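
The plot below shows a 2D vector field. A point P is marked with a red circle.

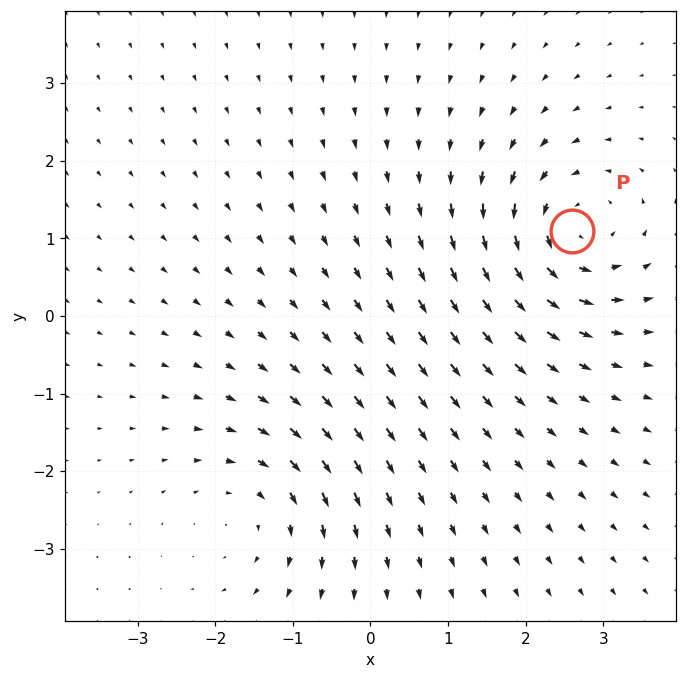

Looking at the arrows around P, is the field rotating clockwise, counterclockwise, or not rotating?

counterclockwise

Near P at (2.6, 1.1) the arrows circulate counterclockwise. The curl (z-component) there is about +4; positive curl means counterclockwise rotation.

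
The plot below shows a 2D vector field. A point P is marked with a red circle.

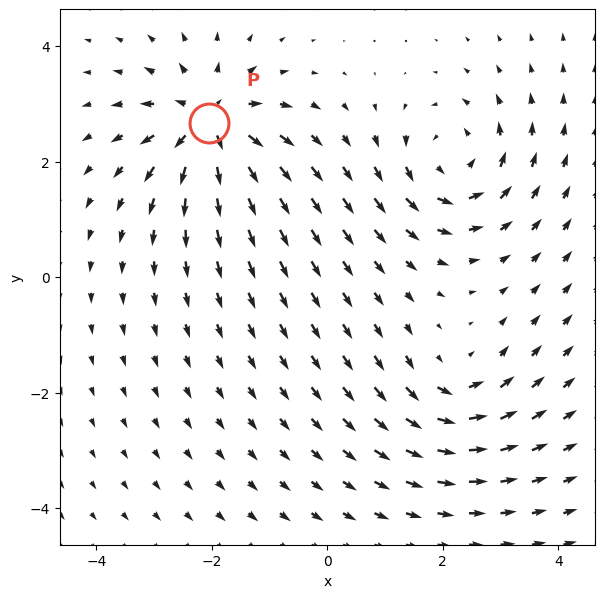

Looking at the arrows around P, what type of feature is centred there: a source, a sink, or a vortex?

At P (-2.0, 2.7) the arrows spread outward. Divergence about +6, curl ≈0 — positive divergence with near-zero curl is a source.

source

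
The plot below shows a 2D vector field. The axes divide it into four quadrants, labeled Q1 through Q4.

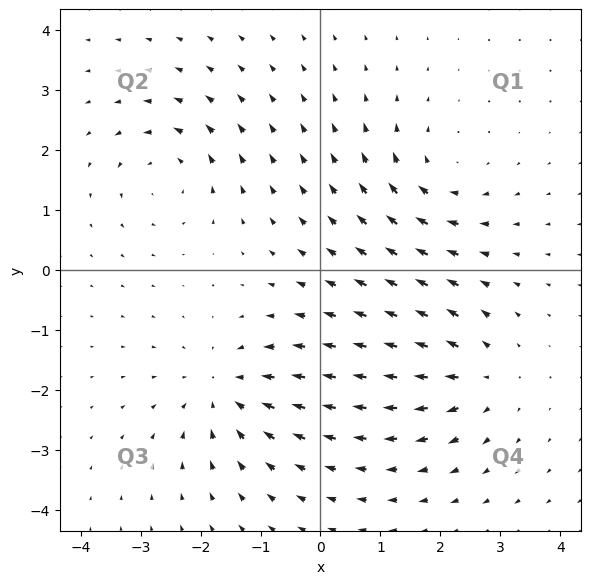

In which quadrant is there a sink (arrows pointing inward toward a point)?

The sink sits at approximately (-1.6, -2.0), which lies in quadrant Q3. The divergence there is about -5, negative as expected for a sink.

Q3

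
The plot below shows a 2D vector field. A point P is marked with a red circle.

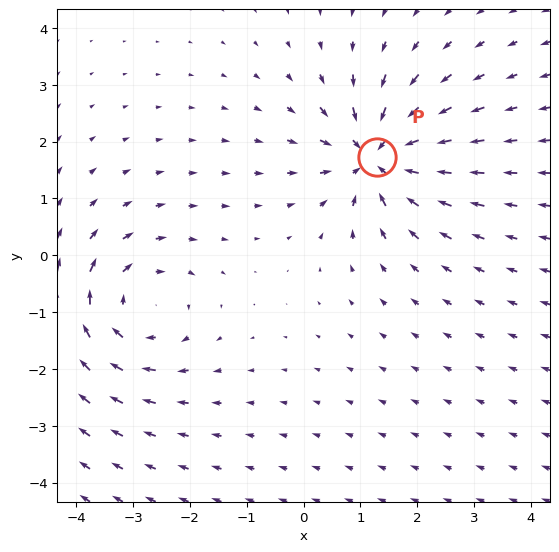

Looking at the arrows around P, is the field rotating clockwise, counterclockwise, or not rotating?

not rotating

Near P at (1.3, 1.7) the arrows show no circulation. The curl there is ≈0.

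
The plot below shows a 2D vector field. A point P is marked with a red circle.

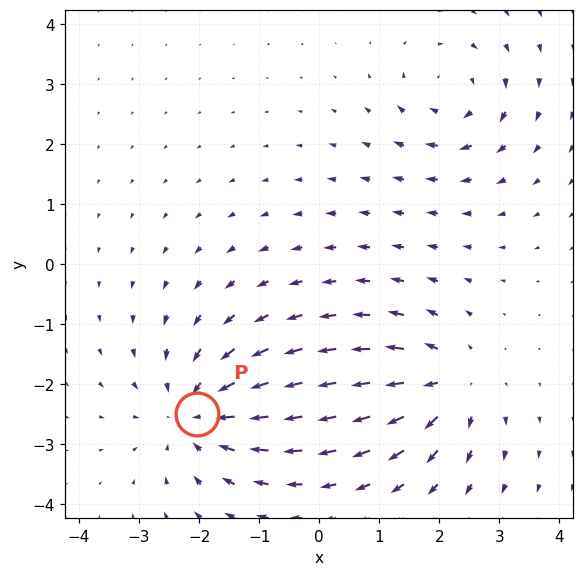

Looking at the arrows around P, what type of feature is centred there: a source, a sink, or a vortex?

sink

At P (-2.0, -2.5) the arrows converge inward. Divergence about -4, curl ≈0 — negative divergence with near-zero curl is a sink.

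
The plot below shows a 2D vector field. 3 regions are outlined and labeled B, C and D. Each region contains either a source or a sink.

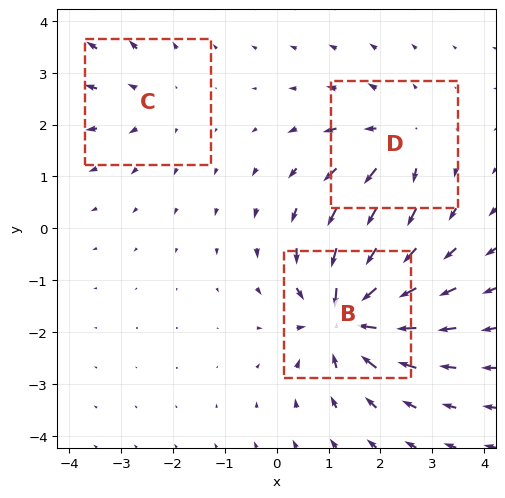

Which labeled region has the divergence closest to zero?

Divergence at each region's feature centre — B: about -6, C: about +2, D: about +3. Region C is closest to zero.

C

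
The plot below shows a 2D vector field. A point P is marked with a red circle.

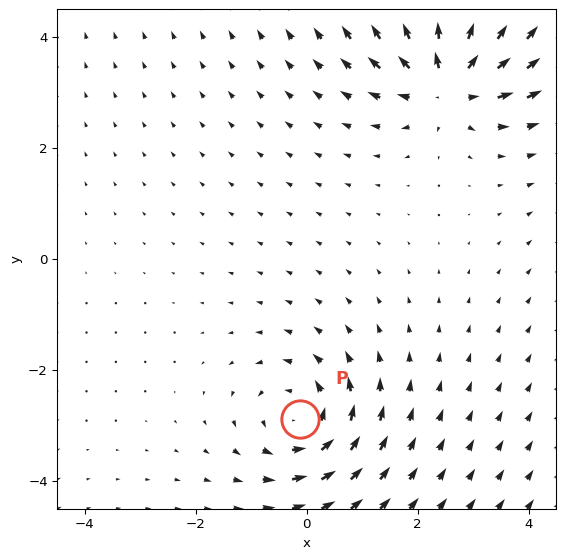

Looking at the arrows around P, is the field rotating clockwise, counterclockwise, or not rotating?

Near P at (-0.1, -2.9) the arrows circulate counterclockwise. The curl (z-component) there is about +4; positive curl means counterclockwise rotation.

counterclockwise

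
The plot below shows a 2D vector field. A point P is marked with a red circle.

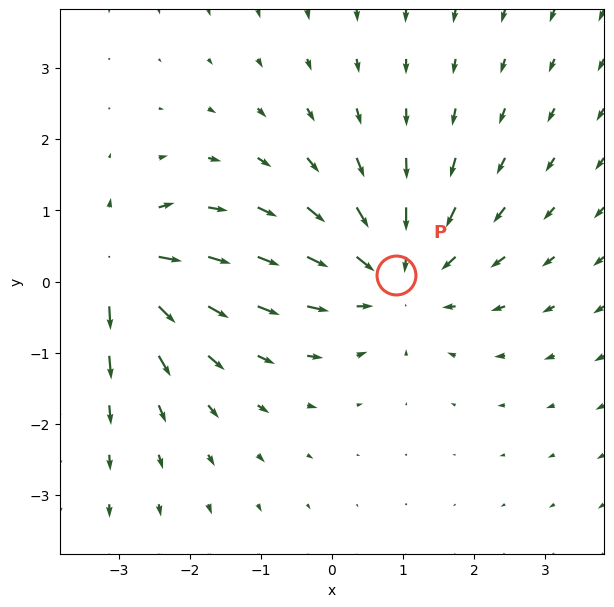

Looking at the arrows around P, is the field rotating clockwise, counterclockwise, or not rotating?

not rotating

Near P at (0.9, 0.1) the arrows show no circulation. The curl there is ≈0.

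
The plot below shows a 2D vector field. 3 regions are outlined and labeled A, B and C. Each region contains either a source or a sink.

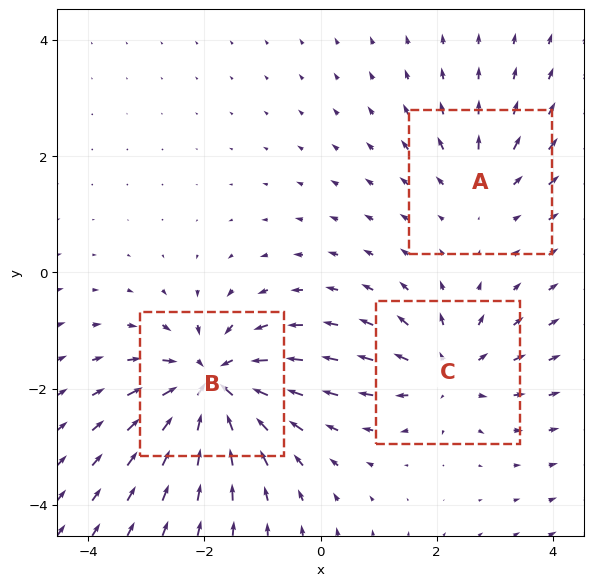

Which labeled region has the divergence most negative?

Divergence at each region's feature centre — A: about +2, B: about -6, C: about +4. Region B is most negative.

B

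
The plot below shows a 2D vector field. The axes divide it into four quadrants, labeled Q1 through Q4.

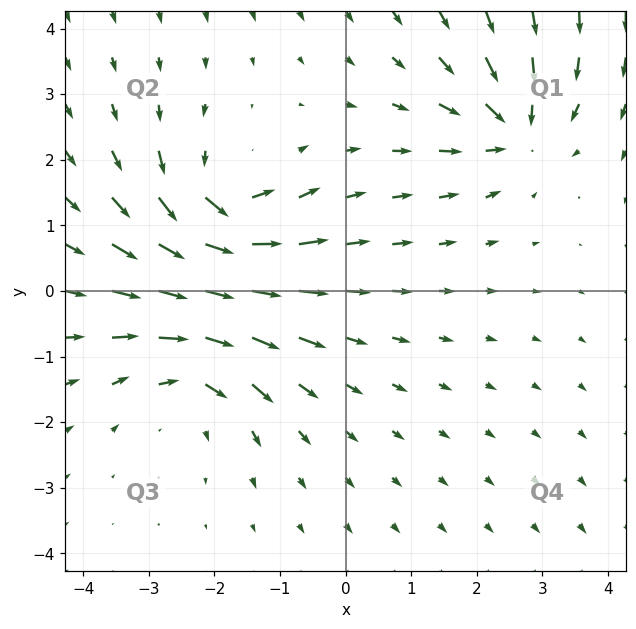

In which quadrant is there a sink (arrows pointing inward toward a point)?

The sink sits at approximately (2.6, 2.5), which lies in quadrant Q1. The divergence there is about -4, negative as expected for a sink.

Q1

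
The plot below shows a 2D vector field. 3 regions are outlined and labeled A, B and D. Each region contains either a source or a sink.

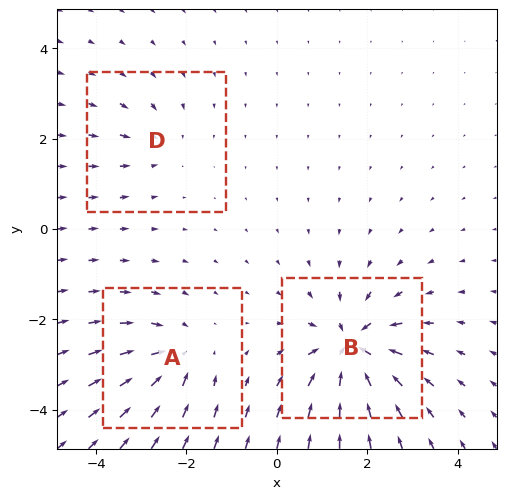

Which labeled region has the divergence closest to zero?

D

Divergence at each region's feature centre — A: about -4, B: about -6, D: about -2. Region D is closest to zero.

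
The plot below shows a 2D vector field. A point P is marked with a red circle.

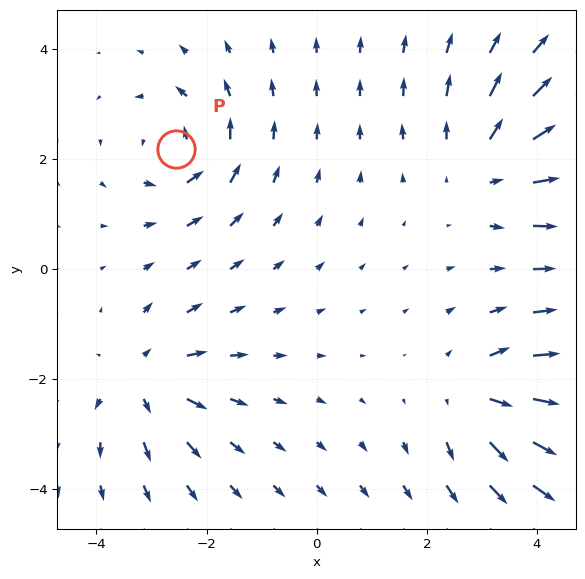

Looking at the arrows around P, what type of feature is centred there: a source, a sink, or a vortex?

vortex

At P (-2.6, 2.2) the arrows circulate counterclockwise. Divergence ≈0, curl about +4 — near-zero divergence with nonzero curl is a vortex.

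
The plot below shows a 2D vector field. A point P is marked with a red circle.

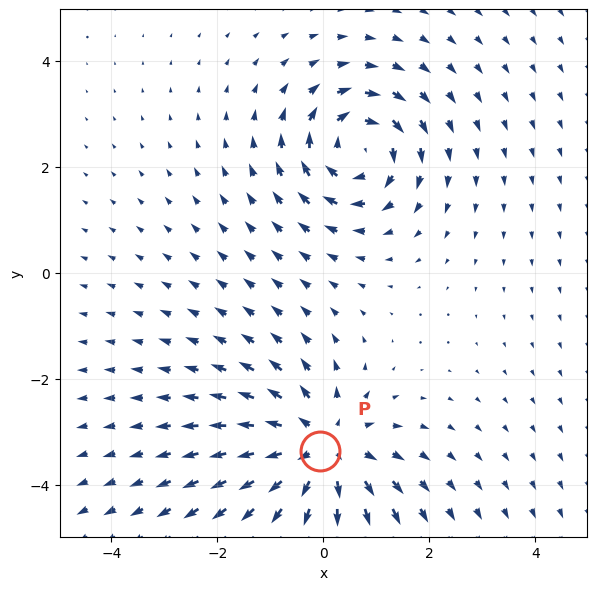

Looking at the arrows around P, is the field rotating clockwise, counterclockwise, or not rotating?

Near P at (-0.1, -3.4) the arrows show no circulation. The curl there is ≈0.

not rotating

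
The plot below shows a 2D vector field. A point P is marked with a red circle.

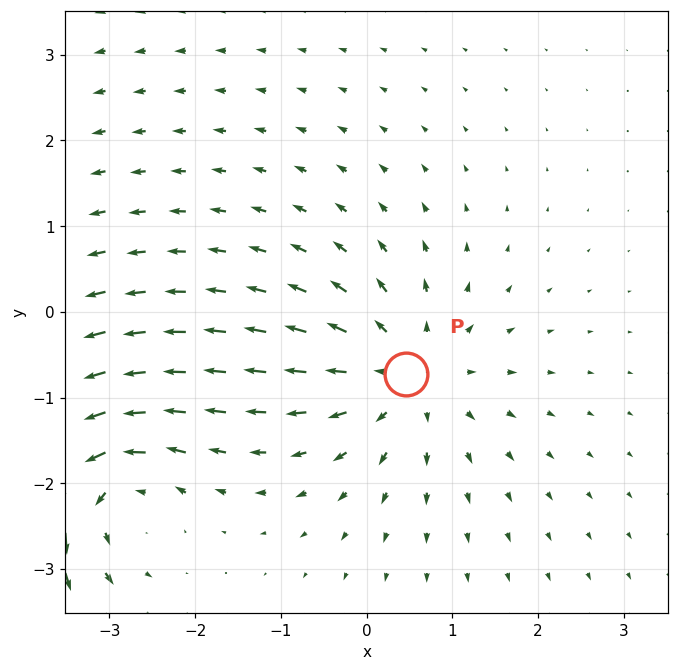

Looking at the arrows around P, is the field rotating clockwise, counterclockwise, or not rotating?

not rotating

Near P at (0.5, -0.7) the arrows show no circulation. The curl there is ≈0.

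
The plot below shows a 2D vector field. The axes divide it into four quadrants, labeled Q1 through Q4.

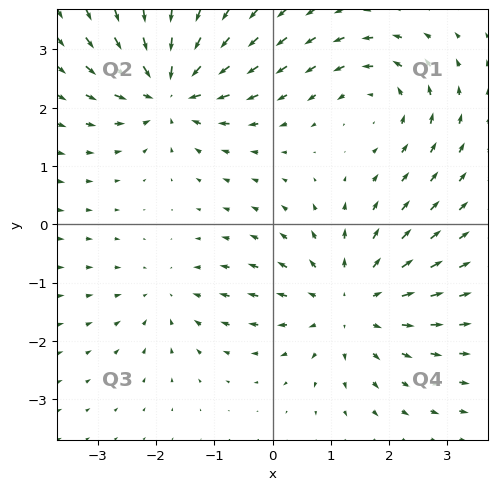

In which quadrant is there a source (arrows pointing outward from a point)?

Q4

The source sits at approximately (1.3, -1.4), which lies in quadrant Q4. The divergence there is about +4, positive as expected for a source.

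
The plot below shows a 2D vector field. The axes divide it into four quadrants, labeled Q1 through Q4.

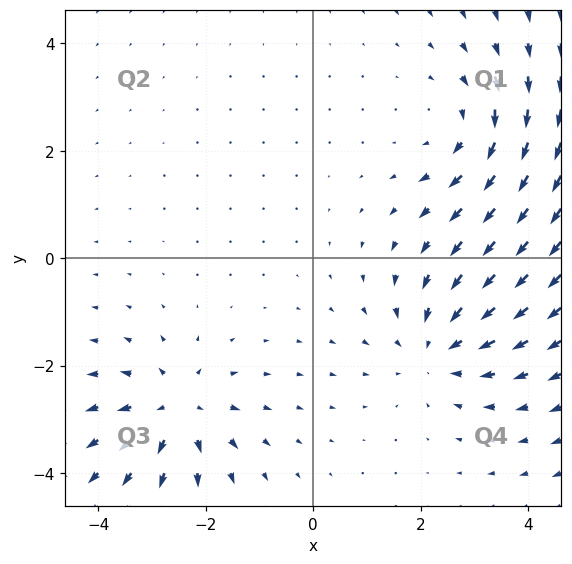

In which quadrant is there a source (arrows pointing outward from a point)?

The source sits at approximately (-2.5, -2.8), which lies in quadrant Q3. The divergence there is about +4, positive as expected for a source.

Q3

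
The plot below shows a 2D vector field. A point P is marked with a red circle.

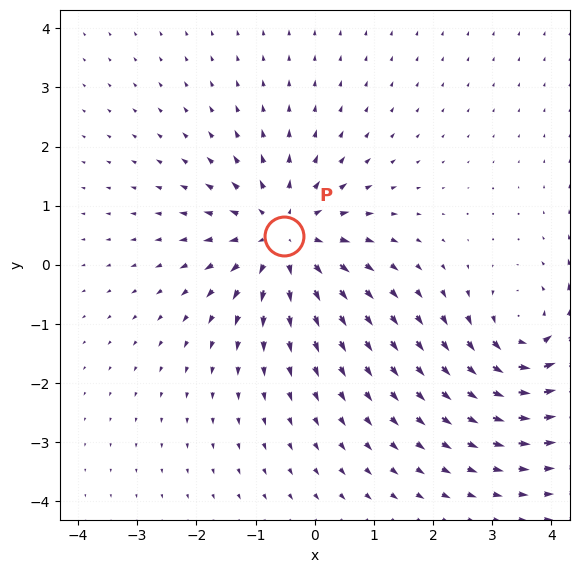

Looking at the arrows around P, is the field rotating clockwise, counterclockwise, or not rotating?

not rotating

Near P at (-0.5, 0.5) the arrows show no circulation. The curl there is ≈0.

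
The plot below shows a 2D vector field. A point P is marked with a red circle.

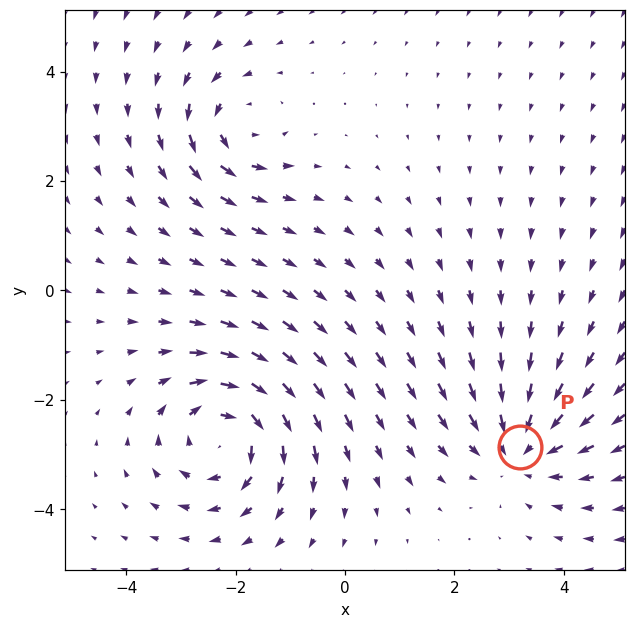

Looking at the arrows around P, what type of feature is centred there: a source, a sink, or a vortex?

At P (3.2, -2.9) the arrows converge inward. Divergence about -4, curl ≈0 — negative divergence with near-zero curl is a sink.

sink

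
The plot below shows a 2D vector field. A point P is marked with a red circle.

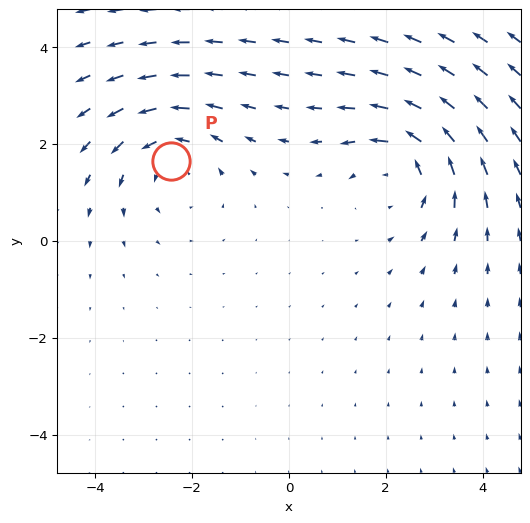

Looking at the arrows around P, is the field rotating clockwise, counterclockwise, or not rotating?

Near P at (-2.4, 1.6) the arrows circulate counterclockwise. The curl (z-component) there is about +3; positive curl means counterclockwise rotation.

counterclockwise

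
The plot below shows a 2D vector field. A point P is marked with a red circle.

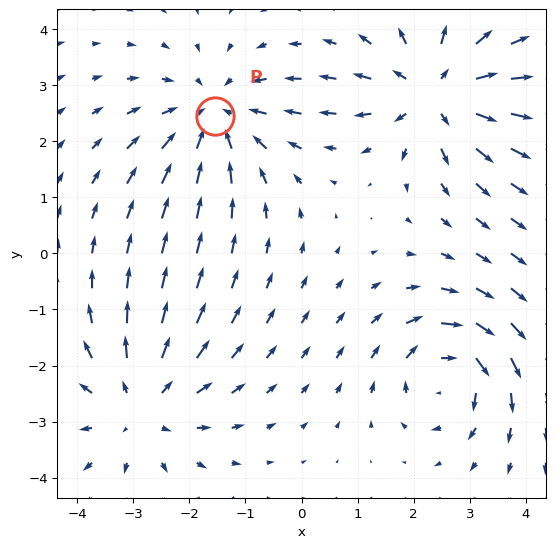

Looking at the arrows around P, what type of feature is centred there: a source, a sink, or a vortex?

sink

At P (-1.5, 2.4) the arrows converge inward. Divergence about -4, curl ≈0 — negative divergence with near-zero curl is a sink.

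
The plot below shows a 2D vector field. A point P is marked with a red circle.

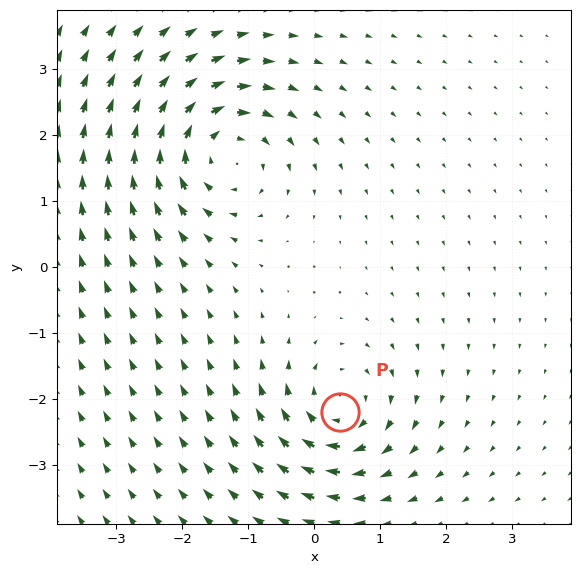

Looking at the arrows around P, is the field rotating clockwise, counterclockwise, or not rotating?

clockwise

Near P at (0.4, -2.2) the arrows circulate clockwise. The curl (z-component) there is about -4; negative curl means clockwise rotation.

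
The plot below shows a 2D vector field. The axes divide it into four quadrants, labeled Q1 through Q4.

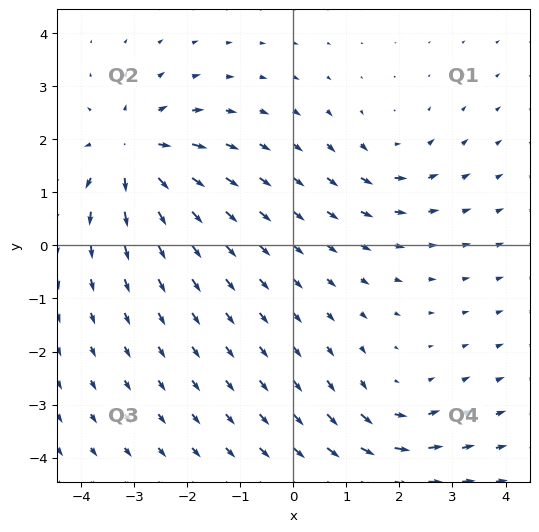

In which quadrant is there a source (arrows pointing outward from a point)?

Q2

The source sits at approximately (-3.0, 1.7), which lies in quadrant Q2. The divergence there is about +5, positive as expected for a source.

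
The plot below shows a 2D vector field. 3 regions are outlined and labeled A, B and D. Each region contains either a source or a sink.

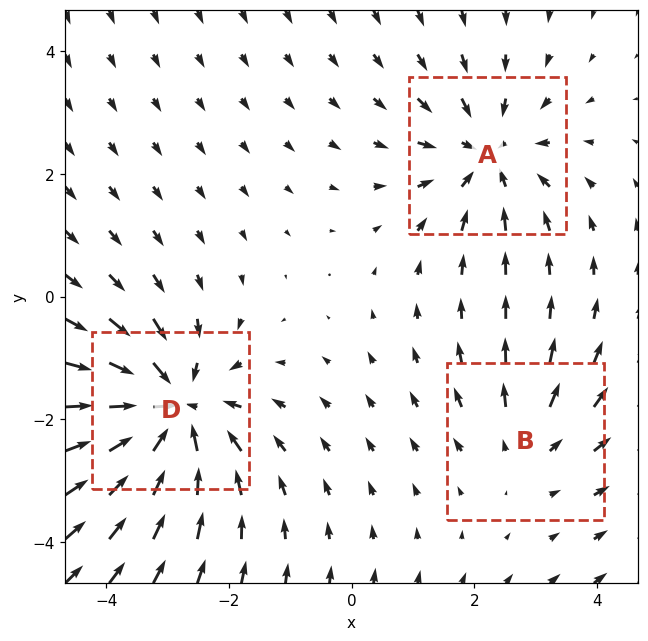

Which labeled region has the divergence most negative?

D

Divergence at each region's feature centre — A: about -3, B: about +2, D: about -5. Region D is most negative.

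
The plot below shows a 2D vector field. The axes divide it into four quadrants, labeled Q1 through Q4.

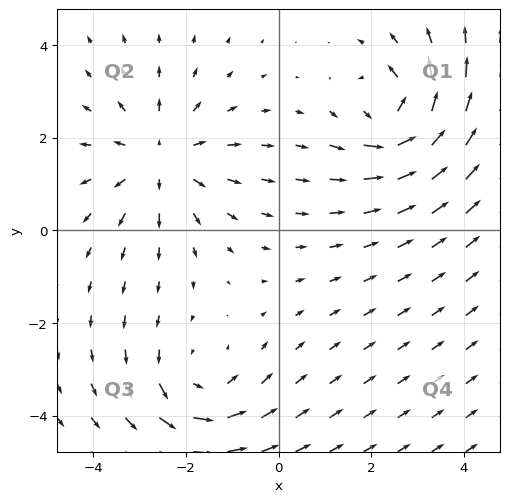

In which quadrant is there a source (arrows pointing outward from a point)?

The source sits at approximately (-2.6, 1.5), which lies in quadrant Q2. The divergence there is about +4, positive as expected for a source.

Q2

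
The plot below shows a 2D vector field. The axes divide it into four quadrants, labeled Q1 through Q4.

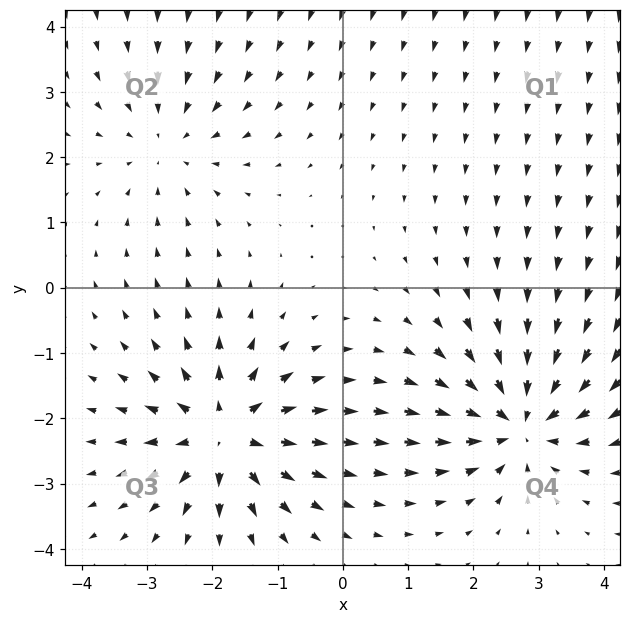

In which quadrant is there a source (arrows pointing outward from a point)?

The source sits at approximately (-1.8, -2.2), which lies in quadrant Q3. The divergence there is about +5, positive as expected for a source.

Q3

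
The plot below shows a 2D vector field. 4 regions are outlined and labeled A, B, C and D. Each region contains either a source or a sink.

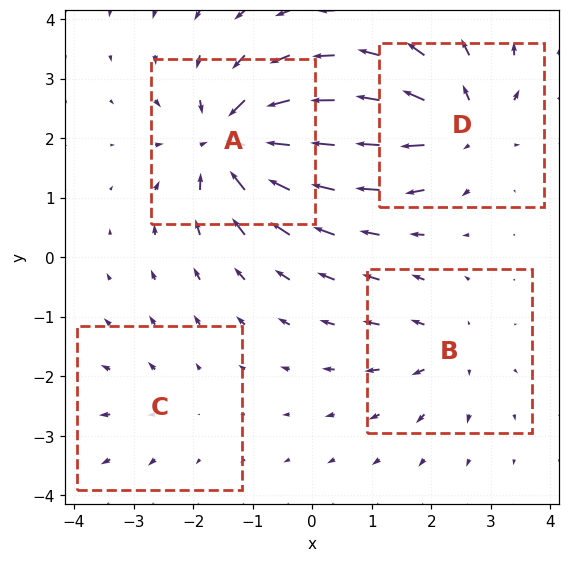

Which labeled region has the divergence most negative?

A

Divergence at each region's feature centre — A: about -9, B: about +4, C: about +2, D: about +6. Region A is most negative.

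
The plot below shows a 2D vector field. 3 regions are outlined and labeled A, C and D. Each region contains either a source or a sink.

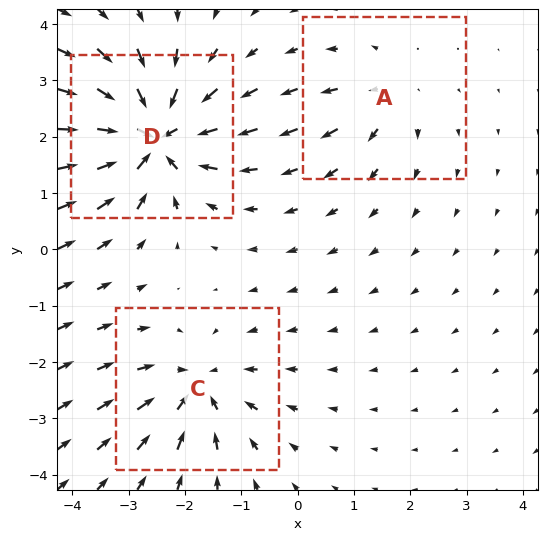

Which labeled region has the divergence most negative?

D

Divergence at each region's feature centre — A: about +2, C: about -4, D: about -6. Region D is most negative.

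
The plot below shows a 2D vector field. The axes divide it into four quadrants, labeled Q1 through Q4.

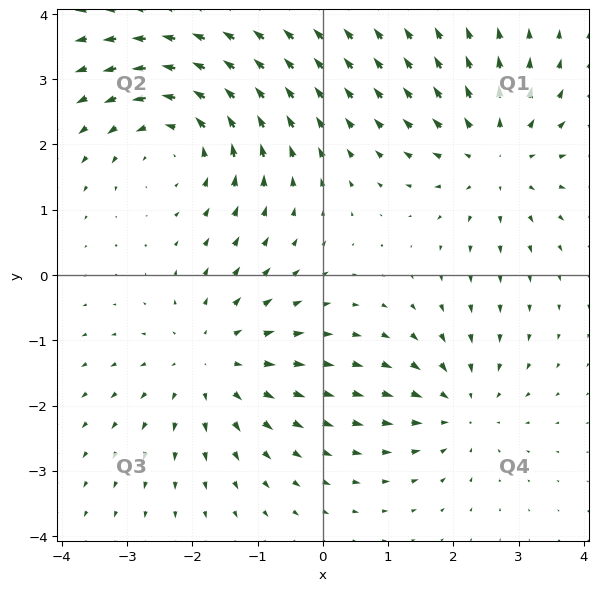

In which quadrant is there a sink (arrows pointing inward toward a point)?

The sink sits at approximately (2.1, -2.1), which lies in quadrant Q4. The divergence there is about -3, negative as expected for a sink.

Q4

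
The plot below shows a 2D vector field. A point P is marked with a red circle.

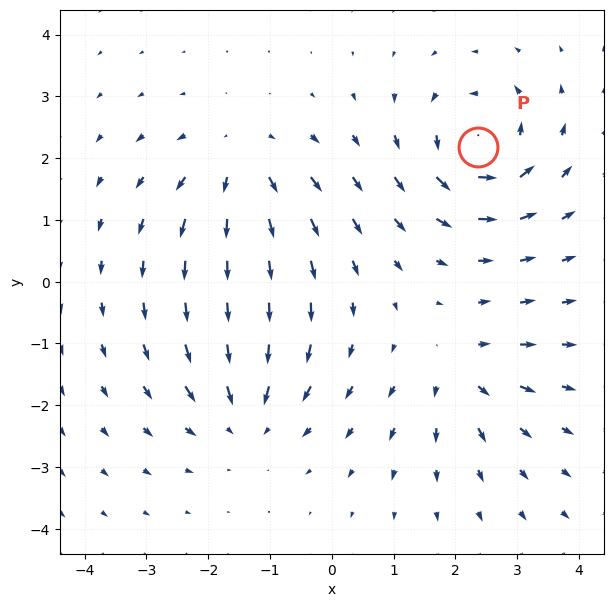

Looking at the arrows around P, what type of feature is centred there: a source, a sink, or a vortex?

At P (2.4, 2.2) the arrows circulate counterclockwise. Divergence ≈0, curl about +6 — near-zero divergence with nonzero curl is a vortex.

vortex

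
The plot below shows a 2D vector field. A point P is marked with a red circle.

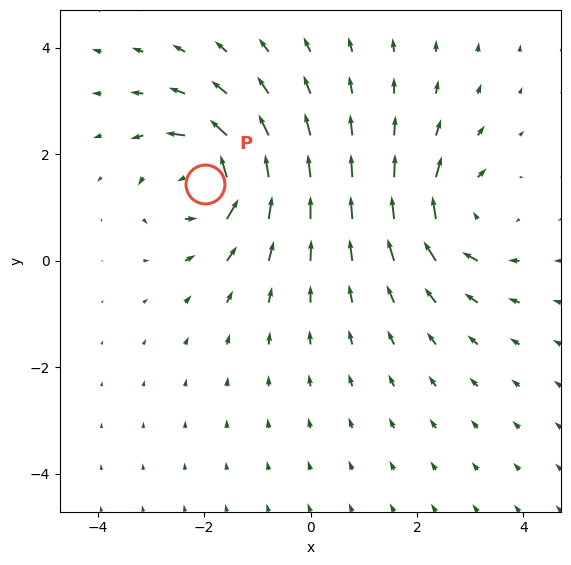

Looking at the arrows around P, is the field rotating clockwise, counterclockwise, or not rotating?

counterclockwise

Near P at (-2.0, 1.5) the arrows circulate counterclockwise. The curl (z-component) there is about +7; positive curl means counterclockwise rotation.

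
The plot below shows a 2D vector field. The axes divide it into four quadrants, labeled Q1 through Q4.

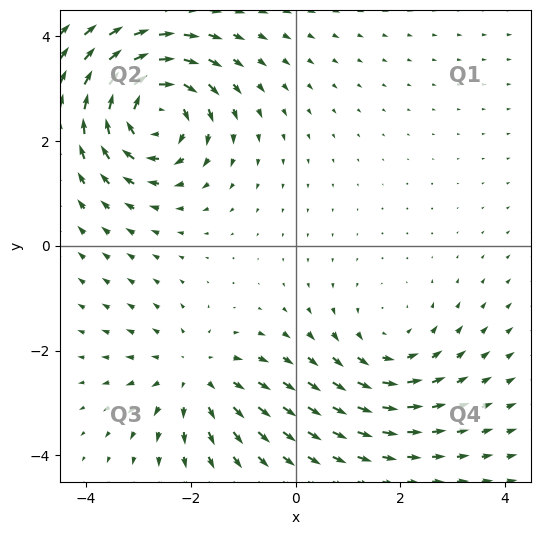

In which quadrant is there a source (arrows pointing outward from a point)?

Q3

The source sits at approximately (-1.9, -2.5), which lies in quadrant Q3. The divergence there is about +3, positive as expected for a source.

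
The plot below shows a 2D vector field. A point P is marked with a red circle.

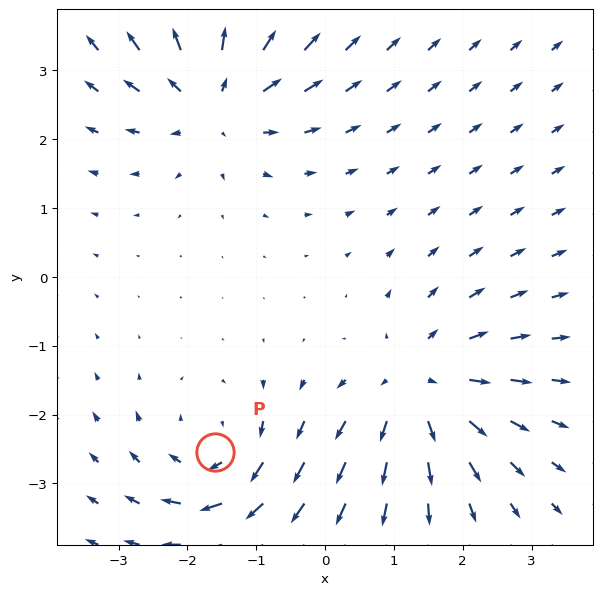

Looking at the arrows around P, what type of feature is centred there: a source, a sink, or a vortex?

At P (-1.6, -2.5) the arrows circulate clockwise. Divergence ≈0, curl about -3 — near-zero divergence with nonzero curl is a vortex.

vortex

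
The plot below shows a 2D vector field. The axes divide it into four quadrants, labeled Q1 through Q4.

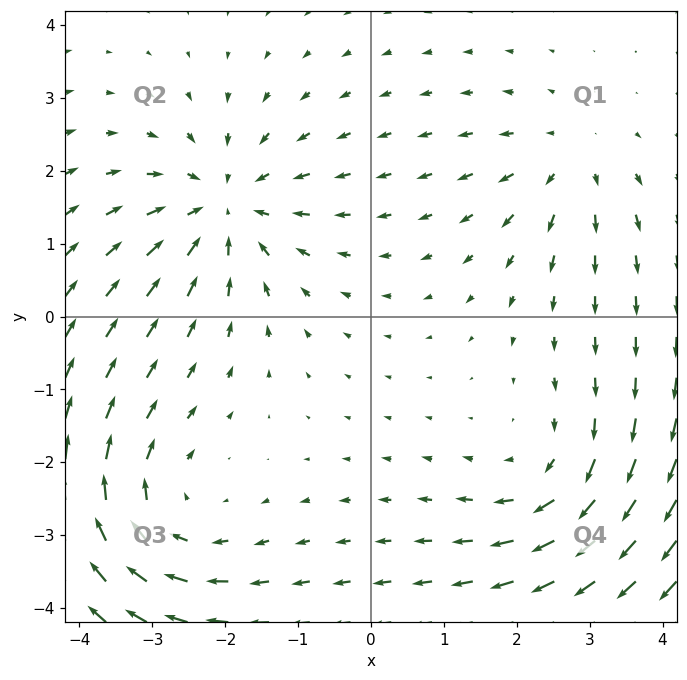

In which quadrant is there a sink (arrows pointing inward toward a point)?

Q2

The sink sits at approximately (-2.0, 1.5), which lies in quadrant Q2. The divergence there is about -4, negative as expected for a sink.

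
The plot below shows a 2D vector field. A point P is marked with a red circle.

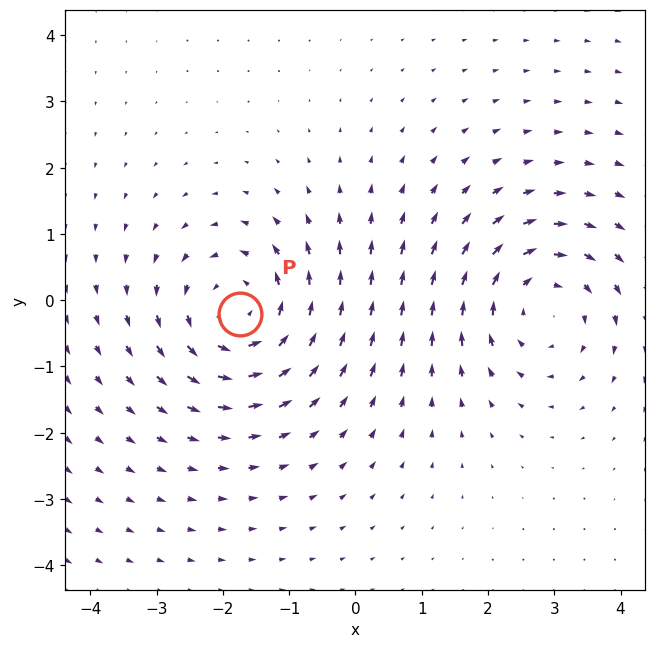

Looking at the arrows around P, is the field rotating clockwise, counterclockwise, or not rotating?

Near P at (-1.7, -0.2) the arrows circulate counterclockwise. The curl (z-component) there is about +4; positive curl means counterclockwise rotation.

counterclockwise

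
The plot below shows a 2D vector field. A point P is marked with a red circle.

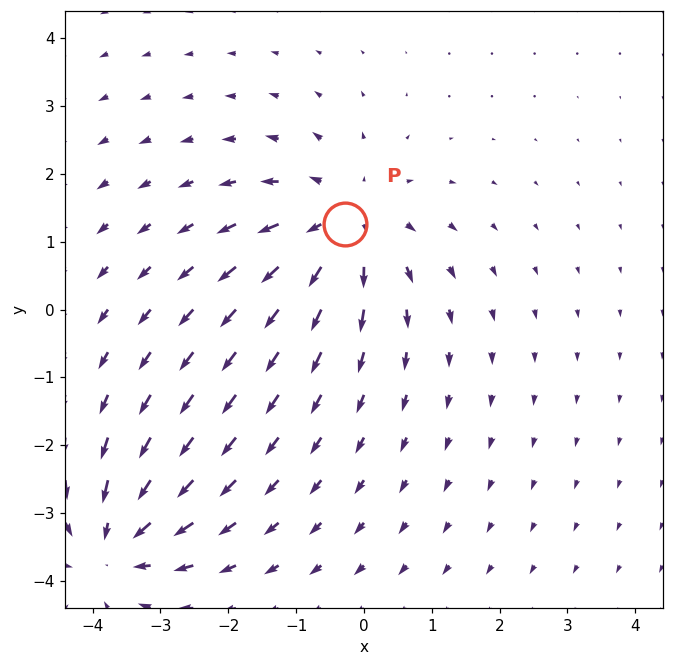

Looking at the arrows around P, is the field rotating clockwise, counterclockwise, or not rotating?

Near P at (-0.3, 1.3) the arrows show no circulation. The curl there is ≈0.

not rotating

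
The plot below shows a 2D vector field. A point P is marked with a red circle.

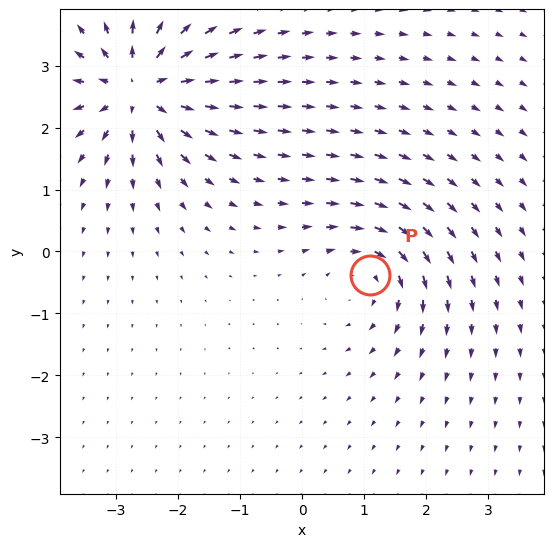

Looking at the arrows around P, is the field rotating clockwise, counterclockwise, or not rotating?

Near P at (1.1, -0.4) the arrows circulate clockwise. The curl (z-component) there is about -4; negative curl means clockwise rotation.

clockwise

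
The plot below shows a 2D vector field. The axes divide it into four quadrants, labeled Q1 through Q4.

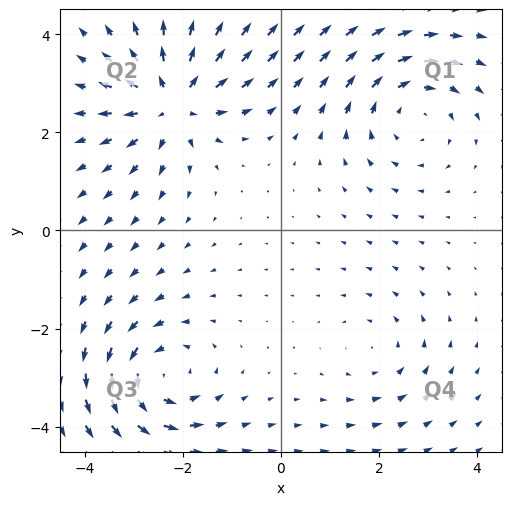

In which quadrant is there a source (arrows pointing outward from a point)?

Q2

The source sits at approximately (-2.2, 2.6), which lies in quadrant Q2. The divergence there is about +6, positive as expected for a source.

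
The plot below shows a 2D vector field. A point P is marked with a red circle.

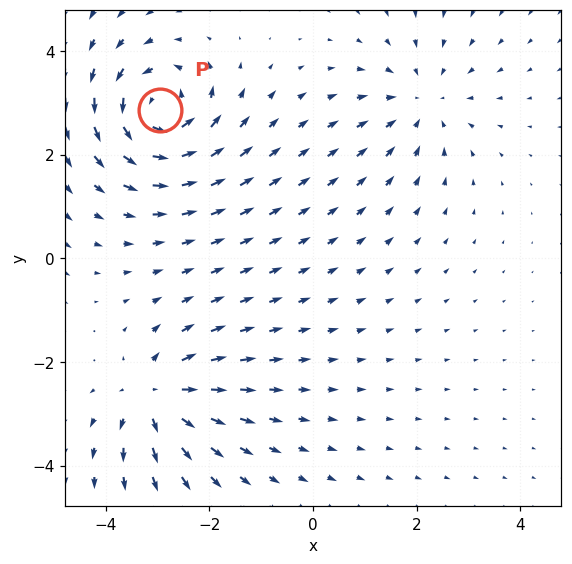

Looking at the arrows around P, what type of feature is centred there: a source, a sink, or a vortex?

At P (-3.0, 2.9) the arrows circulate counterclockwise. Divergence ≈0, curl about +5 — near-zero divergence with nonzero curl is a vortex.

vortex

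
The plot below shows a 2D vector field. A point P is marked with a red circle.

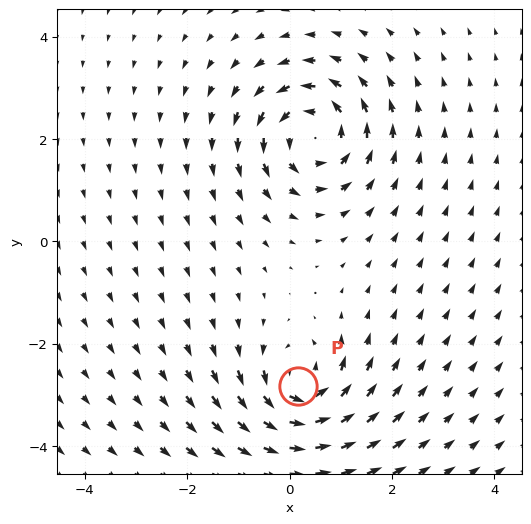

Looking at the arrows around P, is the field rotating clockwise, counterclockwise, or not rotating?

Near P at (0.2, -2.8) the arrows circulate counterclockwise. The curl (z-component) there is about +5; positive curl means counterclockwise rotation.

counterclockwise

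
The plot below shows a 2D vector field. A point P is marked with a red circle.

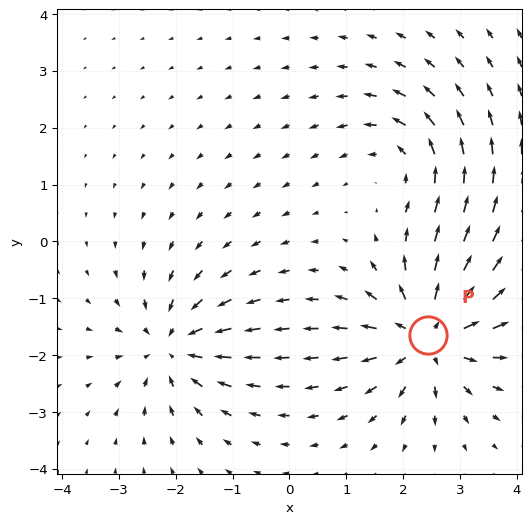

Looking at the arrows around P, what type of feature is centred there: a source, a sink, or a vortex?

At P (2.4, -1.7) the arrows spread outward. Divergence about +5, curl ≈0 — positive divergence with near-zero curl is a source.

source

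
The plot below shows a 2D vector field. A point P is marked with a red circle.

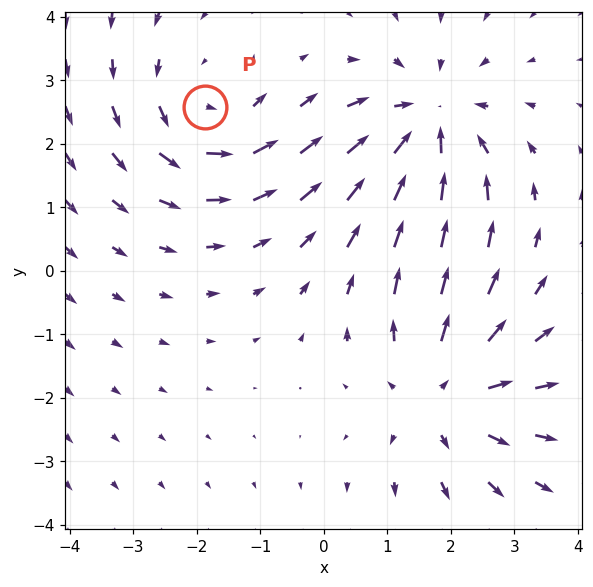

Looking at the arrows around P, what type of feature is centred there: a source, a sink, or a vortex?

vortex

At P (-1.9, 2.6) the arrows circulate counterclockwise. Divergence ≈0, curl about +3 — near-zero divergence with nonzero curl is a vortex.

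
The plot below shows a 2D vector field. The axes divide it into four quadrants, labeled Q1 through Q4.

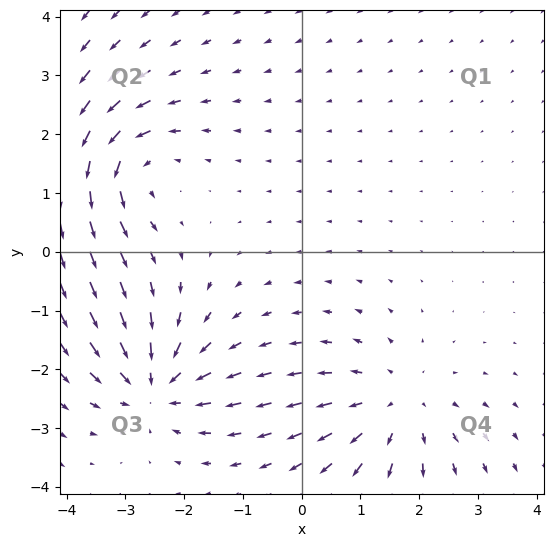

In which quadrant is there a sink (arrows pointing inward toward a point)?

The sink sits at approximately (-2.5, -2.3), which lies in quadrant Q3. The divergence there is about -4, negative as expected for a sink.

Q3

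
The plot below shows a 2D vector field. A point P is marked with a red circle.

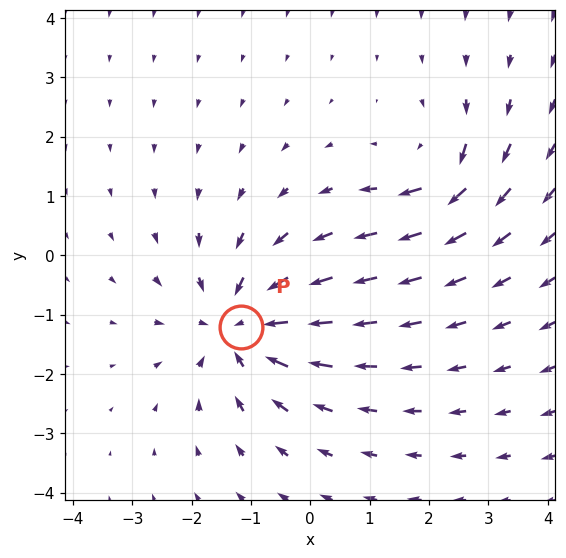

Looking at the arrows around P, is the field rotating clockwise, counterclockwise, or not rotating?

not rotating

Near P at (-1.2, -1.2) the arrows show no circulation. The curl there is ≈0.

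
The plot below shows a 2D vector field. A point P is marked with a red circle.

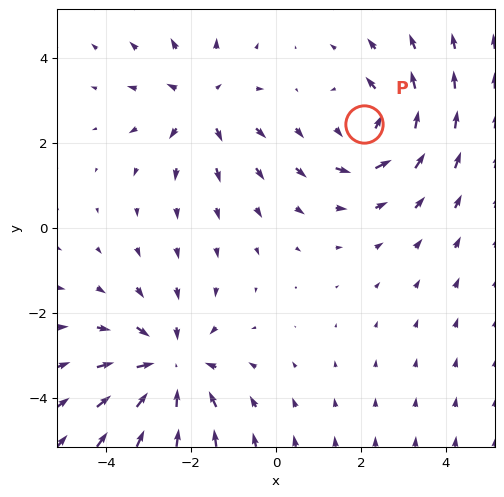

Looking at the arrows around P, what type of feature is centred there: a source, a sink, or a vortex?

At P (2.1, 2.4) the arrows circulate counterclockwise. Divergence ≈0, curl about +3 — near-zero divergence with nonzero curl is a vortex.

vortex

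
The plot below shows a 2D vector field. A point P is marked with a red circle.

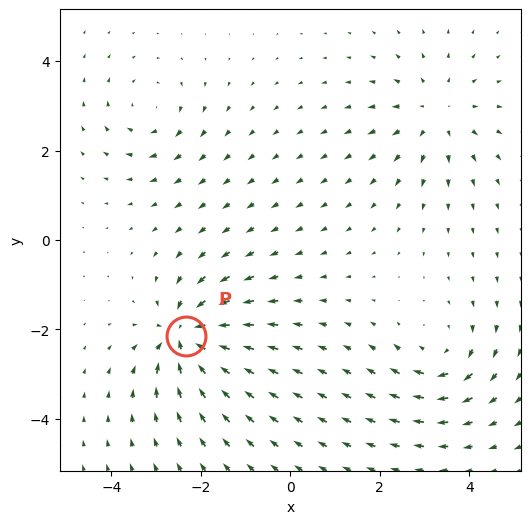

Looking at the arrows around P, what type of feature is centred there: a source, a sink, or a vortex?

sink

At P (-2.3, -2.2) the arrows converge inward. Divergence about -7, curl ≈0 — negative divergence with near-zero curl is a sink.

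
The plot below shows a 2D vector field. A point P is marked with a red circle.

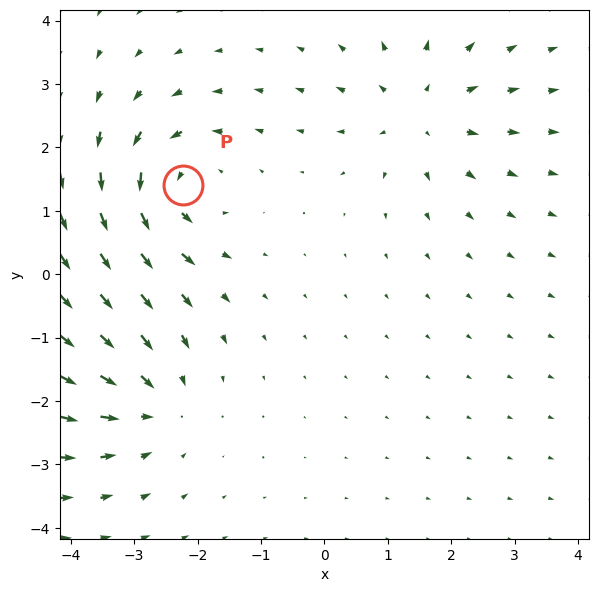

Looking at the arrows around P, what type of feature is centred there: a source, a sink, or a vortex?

vortex

At P (-2.2, 1.4) the arrows circulate counterclockwise. Divergence ≈0, curl about +5 — near-zero divergence with nonzero curl is a vortex.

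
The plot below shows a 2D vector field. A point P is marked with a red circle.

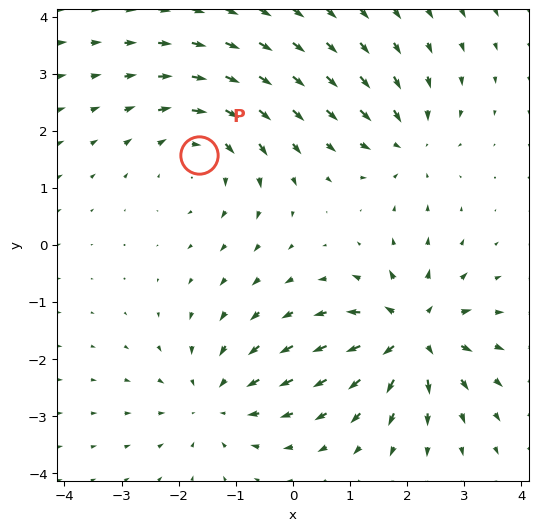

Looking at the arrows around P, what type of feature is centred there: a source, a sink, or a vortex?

vortex

At P (-1.6, 1.6) the arrows circulate clockwise. Divergence ≈0, curl about -3 — near-zero divergence with nonzero curl is a vortex.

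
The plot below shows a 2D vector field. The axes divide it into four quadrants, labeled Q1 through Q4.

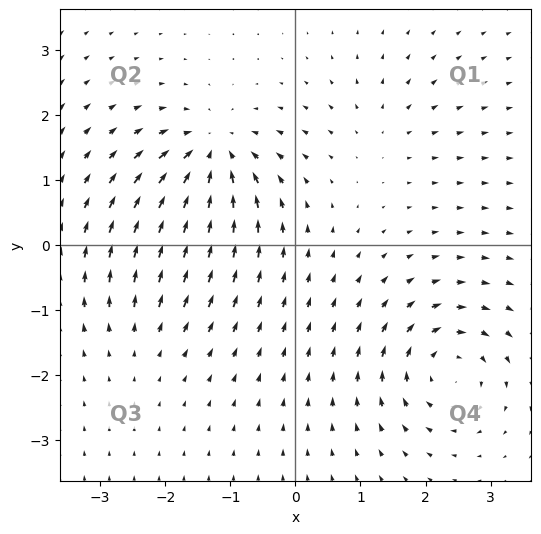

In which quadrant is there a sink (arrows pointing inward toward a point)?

Q2

The sink sits at approximately (-1.3, 1.4), which lies in quadrant Q2. The divergence there is about -7, negative as expected for a sink.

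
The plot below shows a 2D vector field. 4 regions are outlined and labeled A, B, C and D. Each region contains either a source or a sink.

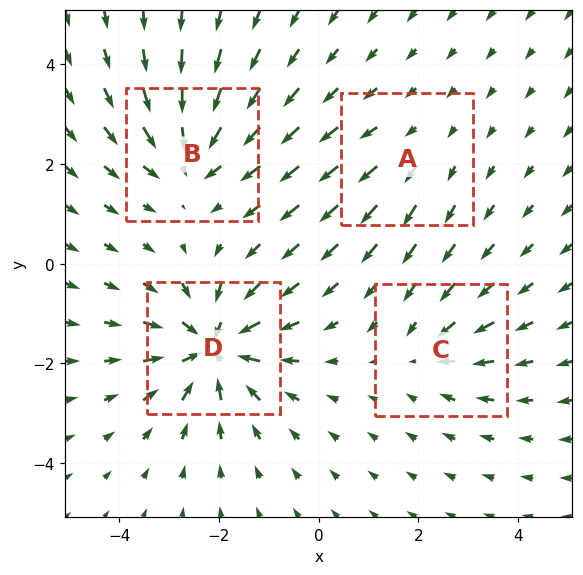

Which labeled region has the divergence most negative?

Divergence at each region's feature centre — A: about +2, B: about -5, C: about -3, D: about -7. Region D is most negative.

D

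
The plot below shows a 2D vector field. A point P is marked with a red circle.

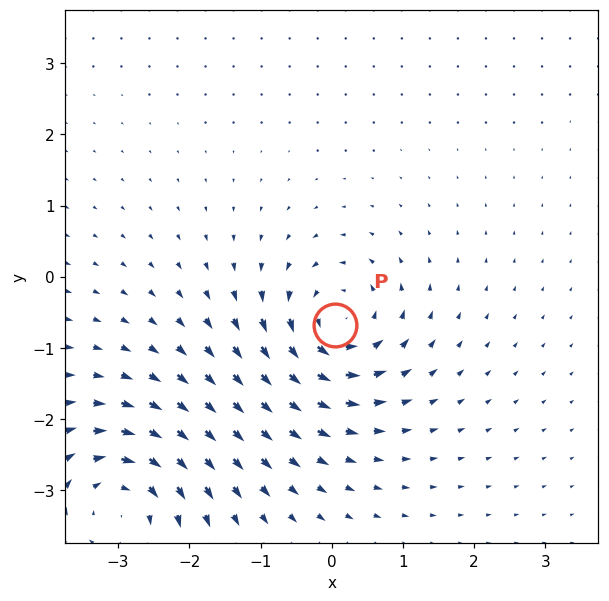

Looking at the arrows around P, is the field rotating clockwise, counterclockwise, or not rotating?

Near P at (0.1, -0.7) the arrows circulate counterclockwise. The curl (z-component) there is about +7; positive curl means counterclockwise rotation.

counterclockwise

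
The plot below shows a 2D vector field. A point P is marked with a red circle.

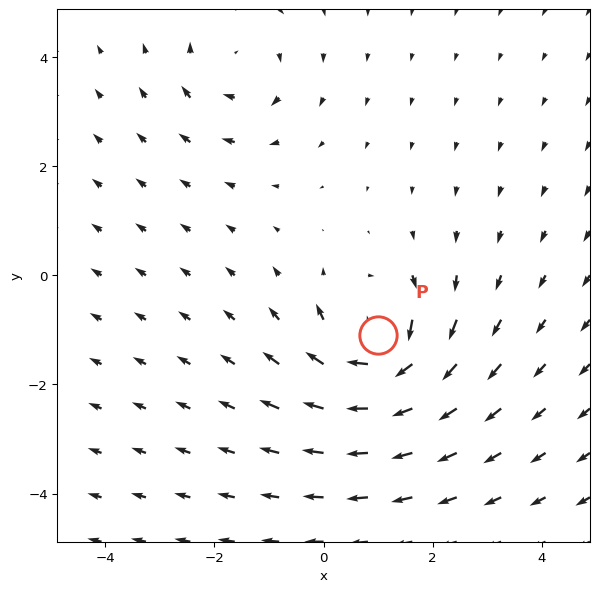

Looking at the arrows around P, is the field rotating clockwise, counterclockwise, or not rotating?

clockwise

Near P at (1.0, -1.1) the arrows circulate clockwise. The curl (z-component) there is about -6; negative curl means clockwise rotation.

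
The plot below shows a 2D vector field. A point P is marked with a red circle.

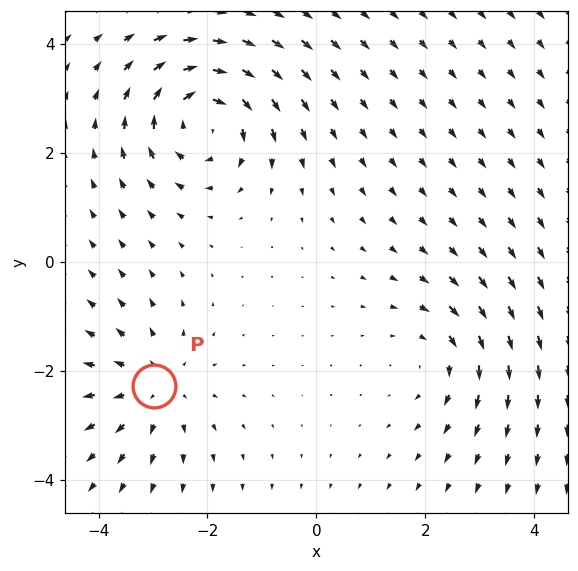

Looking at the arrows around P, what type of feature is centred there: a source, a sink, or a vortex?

source

At P (-3.0, -2.3) the arrows spread outward. Divergence about +3, curl ≈0 — positive divergence with near-zero curl is a source.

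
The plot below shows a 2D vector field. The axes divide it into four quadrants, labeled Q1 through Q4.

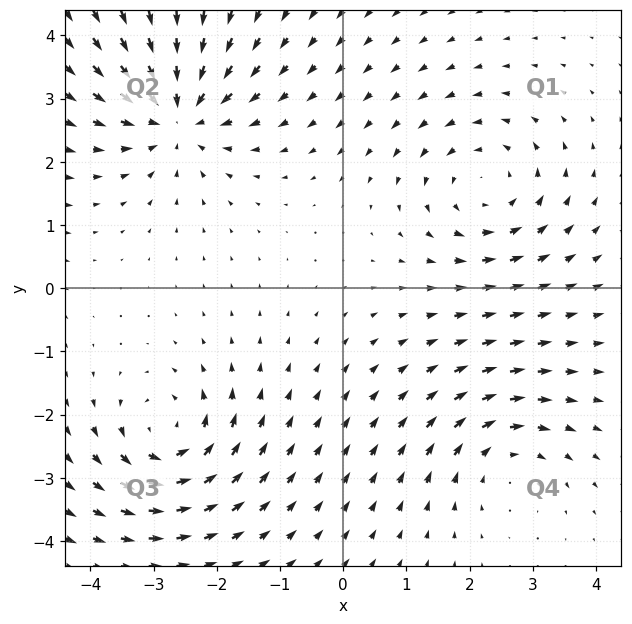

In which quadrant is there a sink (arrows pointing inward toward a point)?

The sink sits at approximately (-2.6, 2.7), which lies in quadrant Q2. The divergence there is about -5, negative as expected for a sink.

Q2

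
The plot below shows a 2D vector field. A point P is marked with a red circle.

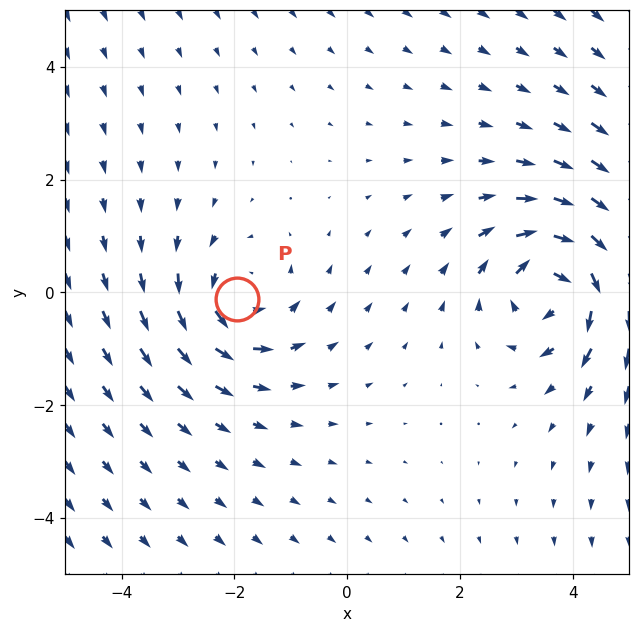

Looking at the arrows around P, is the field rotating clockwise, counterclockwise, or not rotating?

Near P at (-1.9, -0.1) the arrows circulate counterclockwise. The curl (z-component) there is about +3; positive curl means counterclockwise rotation.

counterclockwise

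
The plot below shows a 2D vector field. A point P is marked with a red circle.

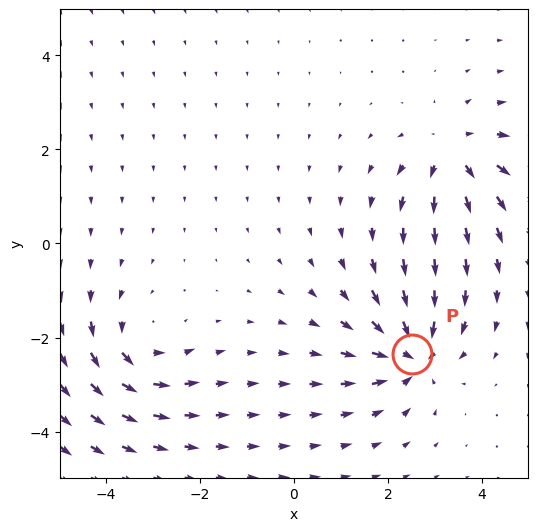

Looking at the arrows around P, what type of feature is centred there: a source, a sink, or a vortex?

At P (2.5, -2.4) the arrows converge inward. Divergence about -5, curl ≈0 — negative divergence with near-zero curl is a sink.

sink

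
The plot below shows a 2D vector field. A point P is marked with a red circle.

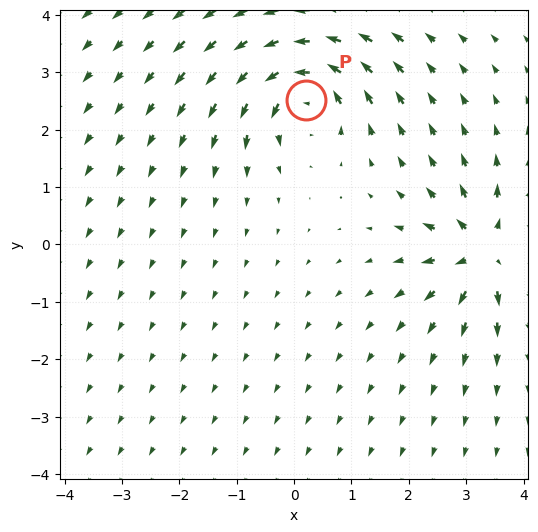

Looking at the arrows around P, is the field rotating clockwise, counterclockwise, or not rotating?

Near P at (0.2, 2.5) the arrows circulate counterclockwise. The curl (z-component) there is about +6; positive curl means counterclockwise rotation.

counterclockwise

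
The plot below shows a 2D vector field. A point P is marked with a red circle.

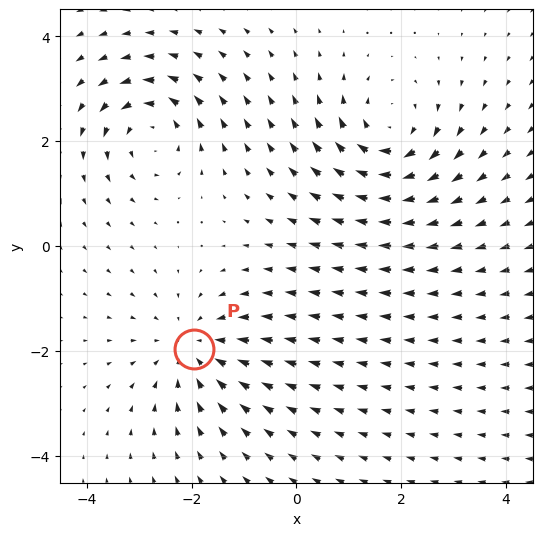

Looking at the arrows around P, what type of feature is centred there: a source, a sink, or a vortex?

At P (-2.0, -2.0) the arrows converge inward. Divergence about -3, curl ≈0 — negative divergence with near-zero curl is a sink.

sink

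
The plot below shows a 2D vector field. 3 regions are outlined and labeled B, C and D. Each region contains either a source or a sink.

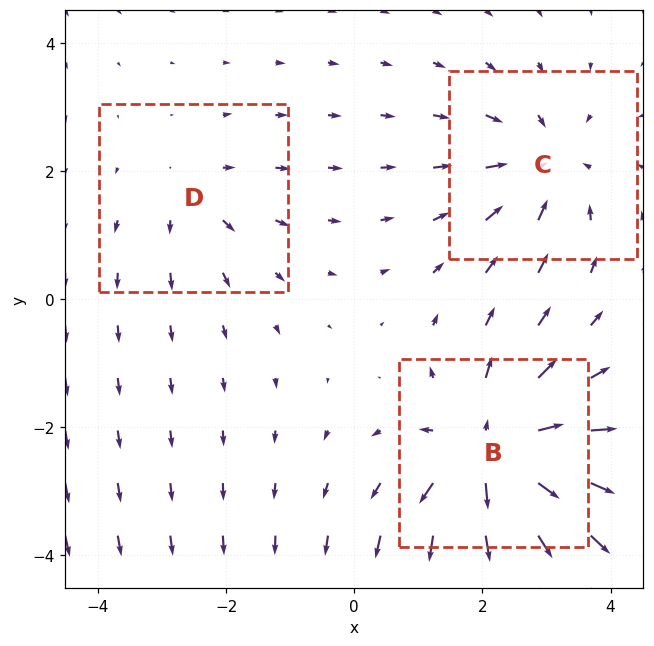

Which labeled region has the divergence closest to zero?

Divergence at each region's feature centre — B: about +5, C: about -3, D: about +2. Region D is closest to zero.

D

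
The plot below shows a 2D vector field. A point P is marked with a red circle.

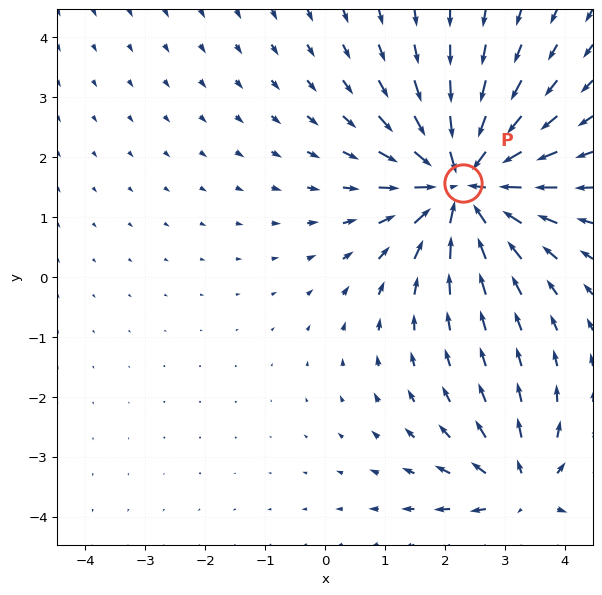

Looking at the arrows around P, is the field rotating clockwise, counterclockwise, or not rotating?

not rotating

Near P at (2.3, 1.6) the arrows show no circulation. The curl there is ≈0.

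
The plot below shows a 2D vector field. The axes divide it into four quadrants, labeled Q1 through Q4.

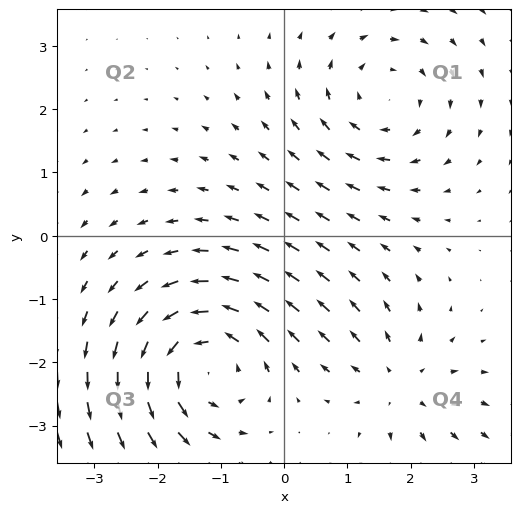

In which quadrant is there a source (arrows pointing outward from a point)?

The source sits at approximately (1.8, -2.3), which lies in quadrant Q4. The divergence there is about +3, positive as expected for a source.

Q4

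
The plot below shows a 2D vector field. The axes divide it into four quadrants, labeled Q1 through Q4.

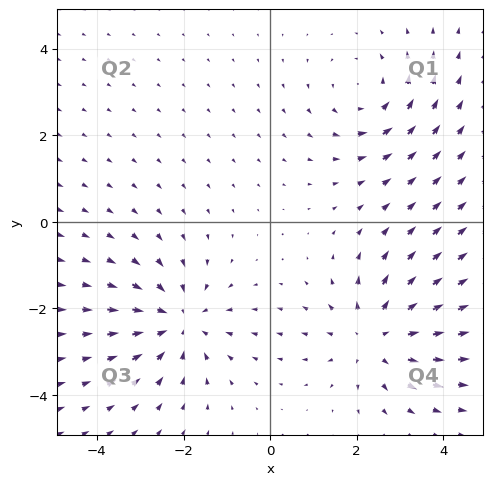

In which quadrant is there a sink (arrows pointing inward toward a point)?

The sink sits at approximately (-2.1, -2.3), which lies in quadrant Q3. The divergence there is about -4, negative as expected for a sink.

Q3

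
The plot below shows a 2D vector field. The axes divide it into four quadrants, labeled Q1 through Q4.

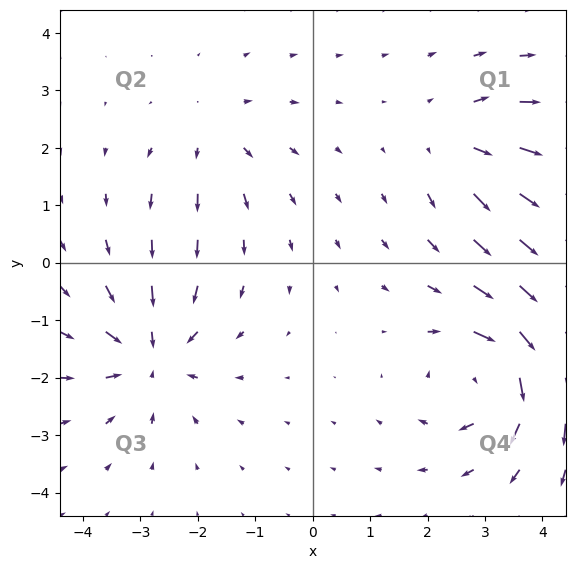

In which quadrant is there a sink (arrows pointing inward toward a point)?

Q3

The sink sits at approximately (-2.8, -1.6), which lies in quadrant Q3. The divergence there is about -5, negative as expected for a sink.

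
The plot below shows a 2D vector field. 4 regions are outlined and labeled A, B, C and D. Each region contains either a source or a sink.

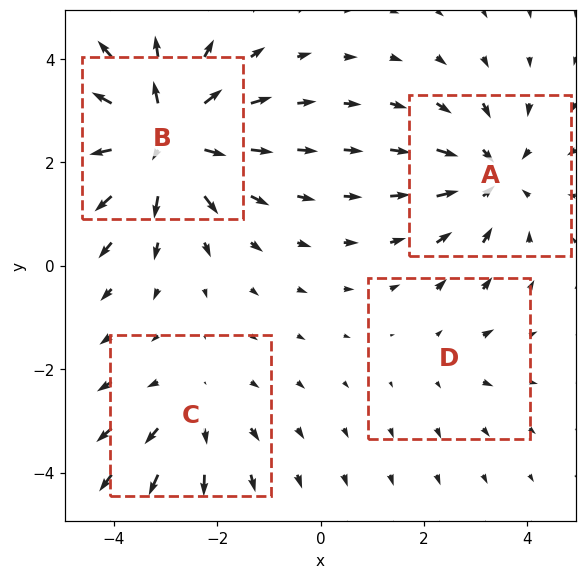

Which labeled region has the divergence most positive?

B

Divergence at each region's feature centre — A: about -4, B: about +7, C: about +3, D: about +2. Region B is most positive.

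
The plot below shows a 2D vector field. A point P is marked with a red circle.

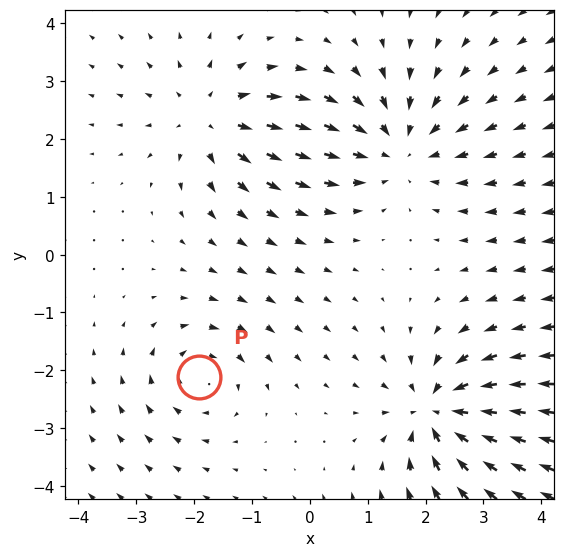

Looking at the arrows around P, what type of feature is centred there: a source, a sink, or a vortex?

At P (-1.9, -2.1) the arrows circulate clockwise. Divergence ≈0, curl about -4 — near-zero divergence with nonzero curl is a vortex.

vortex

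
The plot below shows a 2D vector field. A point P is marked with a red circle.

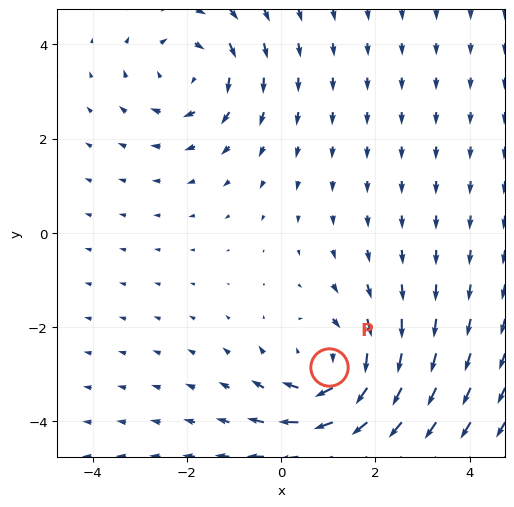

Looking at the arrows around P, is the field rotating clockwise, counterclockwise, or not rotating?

clockwise

Near P at (1.0, -2.8) the arrows circulate clockwise. The curl (z-component) there is about -4; negative curl means clockwise rotation.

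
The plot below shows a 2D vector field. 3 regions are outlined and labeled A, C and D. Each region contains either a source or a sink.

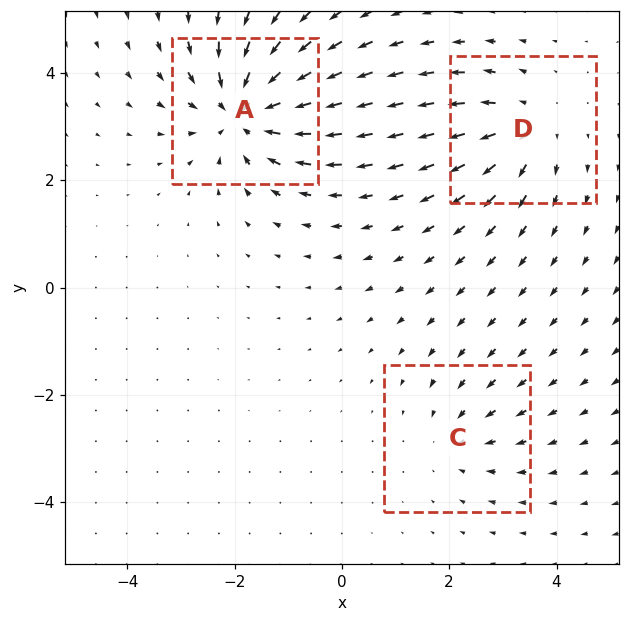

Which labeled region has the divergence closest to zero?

Divergence at each region's feature centre — A: about -5, C: about -2, D: about +3. Region C is closest to zero.

C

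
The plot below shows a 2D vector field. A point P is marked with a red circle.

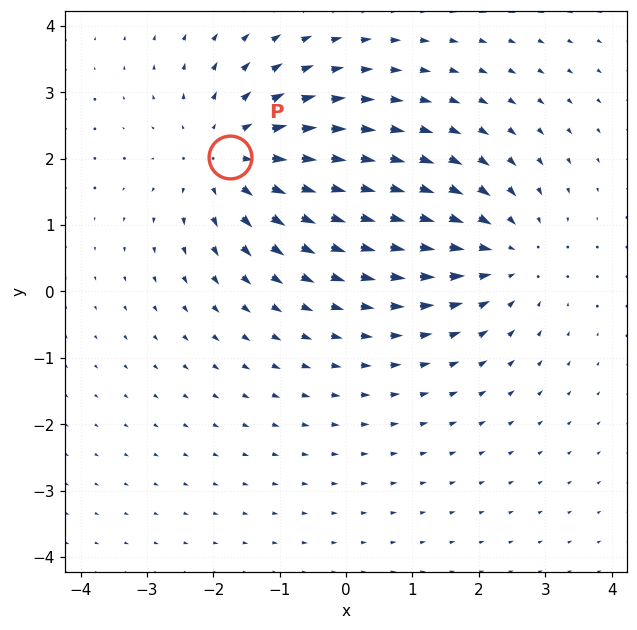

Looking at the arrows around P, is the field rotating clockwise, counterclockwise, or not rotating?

Near P at (-1.7, 2.0) the arrows show no circulation. The curl there is ≈0.

not rotating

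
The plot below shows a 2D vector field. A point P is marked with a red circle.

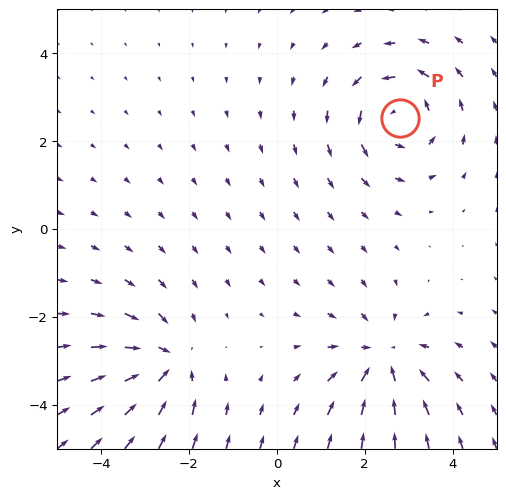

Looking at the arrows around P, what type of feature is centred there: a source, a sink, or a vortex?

vortex

At P (2.8, 2.5) the arrows circulate counterclockwise. Divergence ≈0, curl about +3 — near-zero divergence with nonzero curl is a vortex.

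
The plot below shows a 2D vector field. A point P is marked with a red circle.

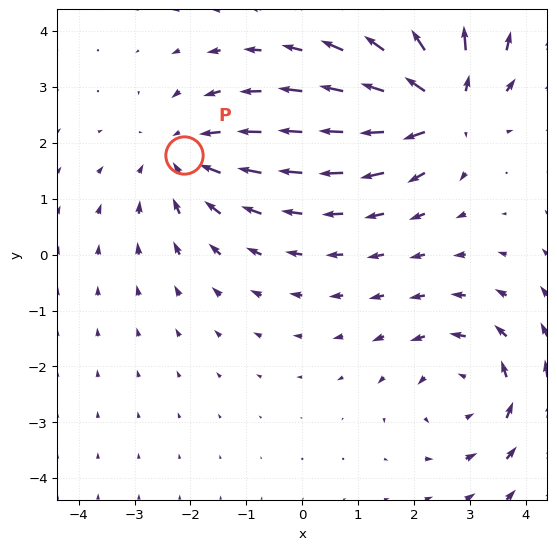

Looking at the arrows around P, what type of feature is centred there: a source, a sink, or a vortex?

sink

At P (-2.1, 1.8) the arrows converge inward. Divergence about -3, curl ≈0 — negative divergence with near-zero curl is a sink.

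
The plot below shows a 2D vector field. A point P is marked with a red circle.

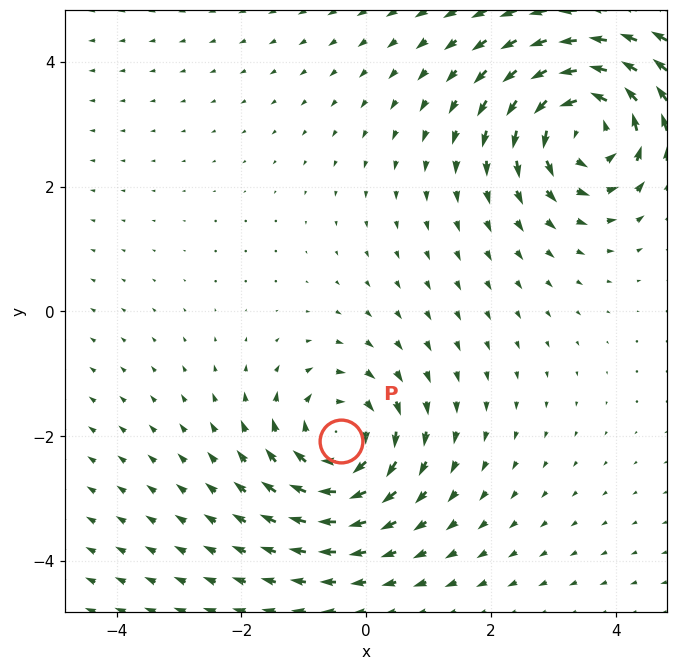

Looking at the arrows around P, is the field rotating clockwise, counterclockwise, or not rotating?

Near P at (-0.4, -2.1) the arrows circulate clockwise. The curl (z-component) there is about -3; negative curl means clockwise rotation.

clockwise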